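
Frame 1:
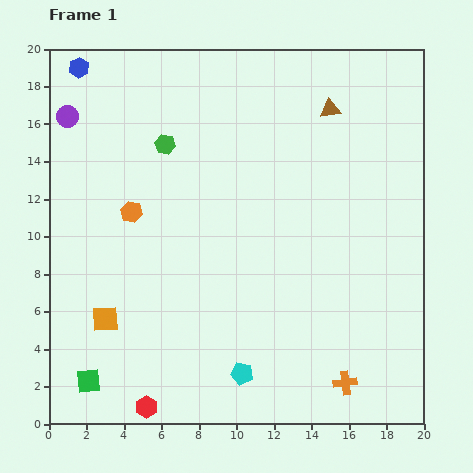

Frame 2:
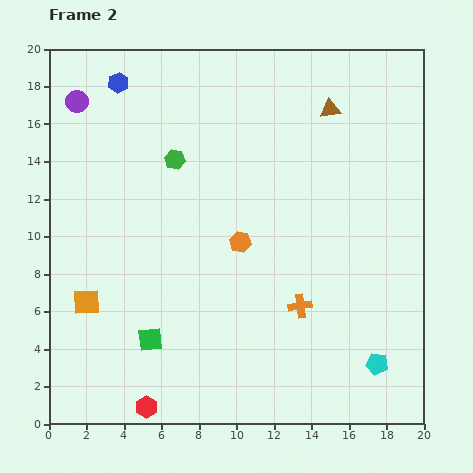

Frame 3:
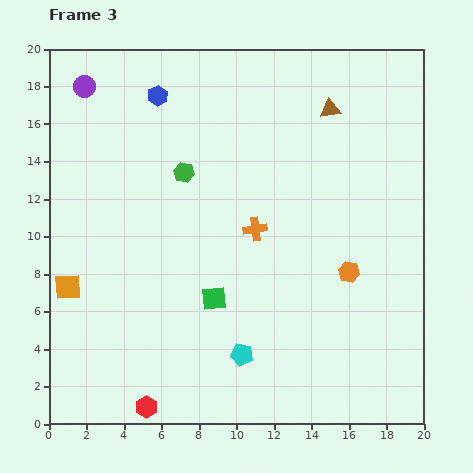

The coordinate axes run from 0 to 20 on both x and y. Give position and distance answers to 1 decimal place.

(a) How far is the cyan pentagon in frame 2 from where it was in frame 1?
7.2

The cyan pentagon moved from (10.3, 2.7) to (17.5, 3.2), a distance of √(7.2² + 0.5²) ≈ 7.2.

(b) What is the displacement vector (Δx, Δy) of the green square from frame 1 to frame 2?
(3.3, 2.2)

The green square was at (2.1, 2.3) in frame 1 and (5.4, 4.5) in frame 2.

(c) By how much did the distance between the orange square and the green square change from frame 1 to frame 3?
+4.4

Distance in frame 1: 3.4. Distance in frame 3: 7.8.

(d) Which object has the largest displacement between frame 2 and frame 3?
the cyan pentagon

(moved 7.2; next 6.0)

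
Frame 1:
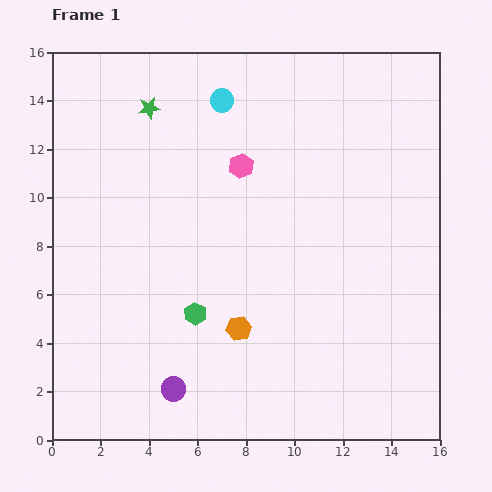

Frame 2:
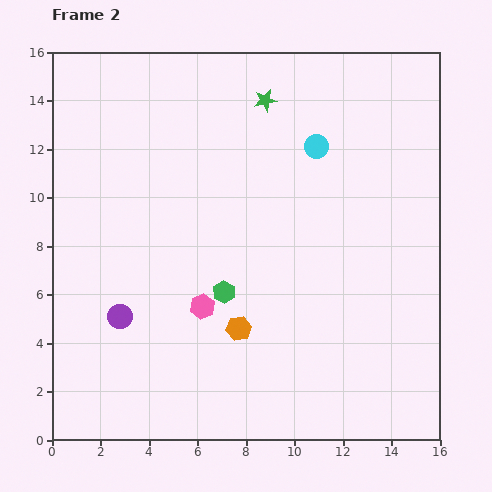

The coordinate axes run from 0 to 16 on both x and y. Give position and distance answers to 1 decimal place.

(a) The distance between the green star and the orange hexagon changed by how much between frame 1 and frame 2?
-0.3

Distance in frame 1: 9.8. Distance in frame 2: 9.5.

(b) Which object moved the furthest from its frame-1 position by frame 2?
the pink hexagon

(moved 6.0; next 4.8)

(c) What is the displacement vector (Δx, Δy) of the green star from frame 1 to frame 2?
(4.8, 0.3)

The green star was at (4.0, 13.7) in frame 1 and (8.8, 14.0) in frame 2.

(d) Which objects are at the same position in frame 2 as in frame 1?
the orange hexagon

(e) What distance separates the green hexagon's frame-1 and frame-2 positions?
1.5

The green hexagon moved from (5.9, 5.2) to (7.1, 6.1), a distance of √(1.2² + 0.9²) ≈ 1.5.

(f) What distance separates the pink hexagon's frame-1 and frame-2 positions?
6.0

The pink hexagon moved from (7.8, 11.3) to (6.2, 5.5), a distance of √(1.6² + 5.8²) ≈ 6.0.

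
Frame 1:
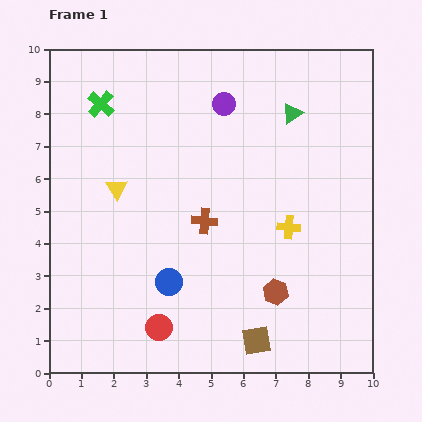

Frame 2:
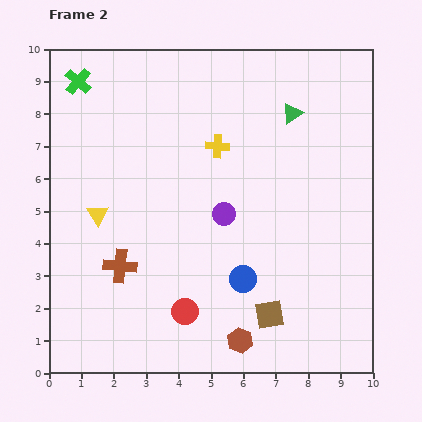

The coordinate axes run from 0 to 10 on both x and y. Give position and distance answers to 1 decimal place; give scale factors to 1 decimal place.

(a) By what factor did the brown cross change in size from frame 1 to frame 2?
1.3×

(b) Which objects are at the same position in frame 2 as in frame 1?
the green triangle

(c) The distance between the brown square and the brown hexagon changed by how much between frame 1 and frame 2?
-0.4

Distance in frame 1: 1.6. Distance in frame 2: 1.2.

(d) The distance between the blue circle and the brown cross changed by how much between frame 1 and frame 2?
+1.6

Distance in frame 1: 2.2. Distance in frame 2: 3.8.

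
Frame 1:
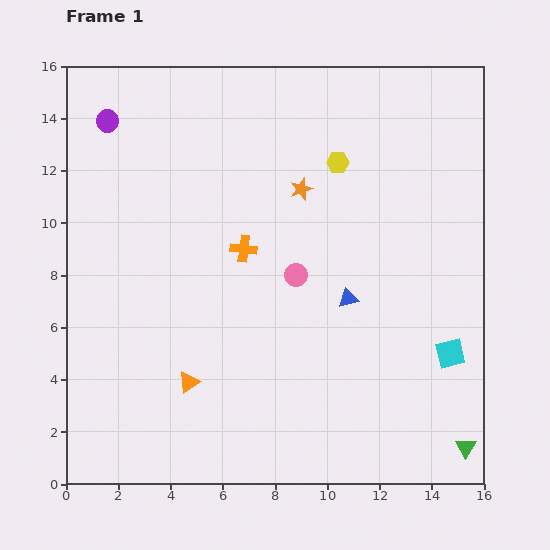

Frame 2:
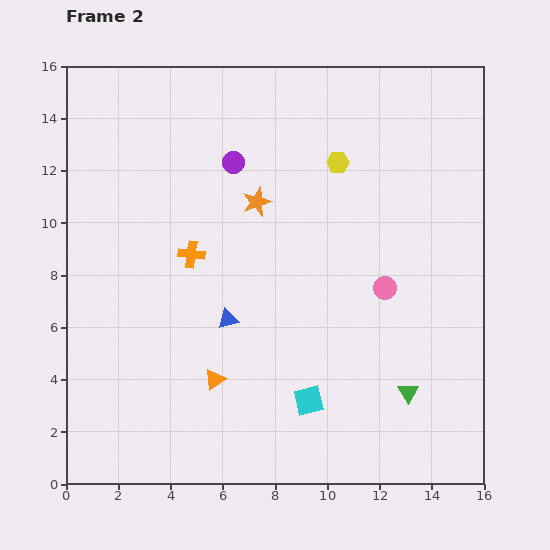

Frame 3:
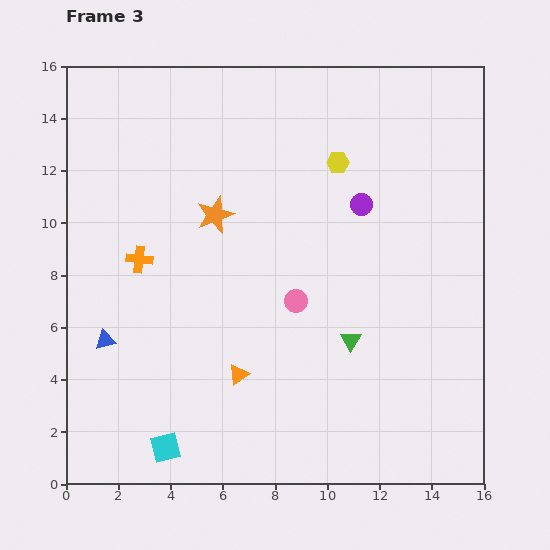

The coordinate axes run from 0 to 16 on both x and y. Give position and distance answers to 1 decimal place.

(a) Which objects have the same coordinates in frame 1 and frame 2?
the yellow hexagon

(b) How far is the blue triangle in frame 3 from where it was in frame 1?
9.4

The blue triangle moved from (10.8, 7.1) to (1.5, 5.5), a distance of √(9.3² + 1.6²) ≈ 9.4.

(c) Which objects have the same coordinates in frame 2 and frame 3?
the yellow hexagon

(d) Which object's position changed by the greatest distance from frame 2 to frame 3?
the cyan square

(moved 5.8; next 5.2)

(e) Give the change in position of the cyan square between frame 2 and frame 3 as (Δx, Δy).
(-5.5, -1.8)

The cyan square was at (9.3, 3.2) in frame 2 and (3.8, 1.4) in frame 3.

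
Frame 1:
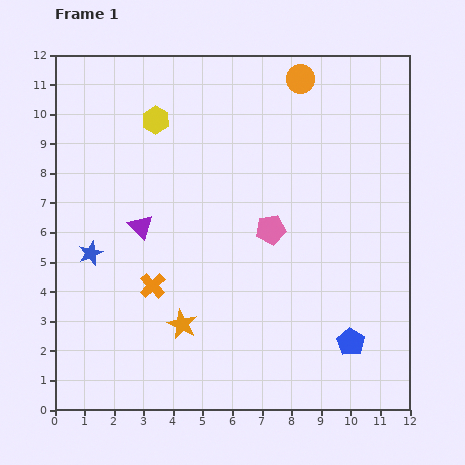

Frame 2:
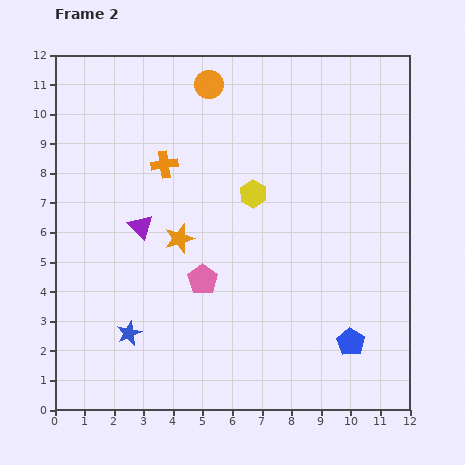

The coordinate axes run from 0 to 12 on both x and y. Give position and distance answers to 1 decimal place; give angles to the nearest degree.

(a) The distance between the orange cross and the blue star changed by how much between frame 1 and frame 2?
+3.4

Distance in frame 1: 2.4. Distance in frame 2: 5.8.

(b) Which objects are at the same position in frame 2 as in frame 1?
the blue pentagon, the purple triangle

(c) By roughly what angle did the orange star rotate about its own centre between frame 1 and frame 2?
29° clockwise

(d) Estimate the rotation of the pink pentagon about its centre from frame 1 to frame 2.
26° counter-clockwise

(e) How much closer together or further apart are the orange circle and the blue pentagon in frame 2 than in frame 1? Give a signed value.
+0.8

Distance in frame 1: 9.1. Distance in frame 2: 9.9.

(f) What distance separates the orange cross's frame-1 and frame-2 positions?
4.1

The orange cross moved from (3.3, 4.2) to (3.7, 8.3), a distance of √(0.4² + 4.1²) ≈ 4.1.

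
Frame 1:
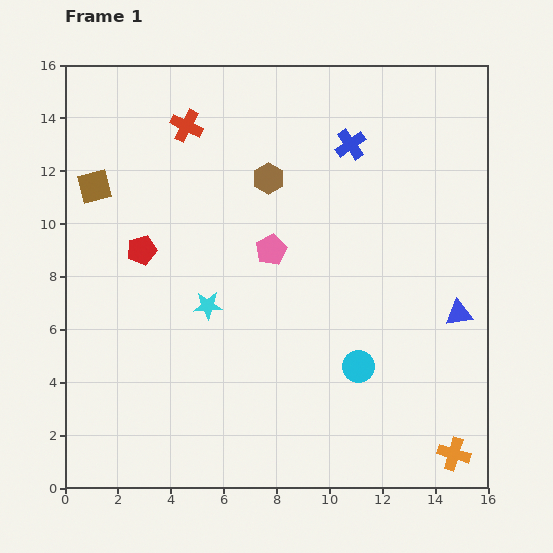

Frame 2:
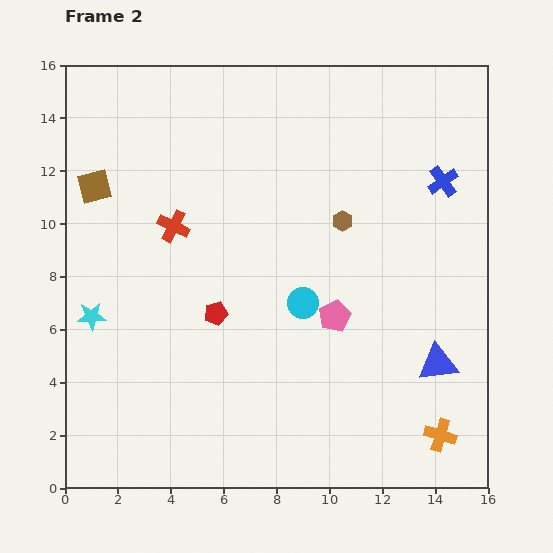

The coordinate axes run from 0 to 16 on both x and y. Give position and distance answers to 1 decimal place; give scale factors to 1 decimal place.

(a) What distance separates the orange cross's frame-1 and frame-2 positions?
0.9

The orange cross moved from (14.7, 1.3) to (14.2, 2.0), a distance of √(0.5² + 0.7²) ≈ 0.9.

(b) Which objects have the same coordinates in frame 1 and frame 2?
the brown square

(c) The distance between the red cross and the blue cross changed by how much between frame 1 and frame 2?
+4.1

Distance in frame 1: 6.2. Distance in frame 2: 10.3.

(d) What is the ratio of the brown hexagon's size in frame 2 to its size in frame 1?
0.7×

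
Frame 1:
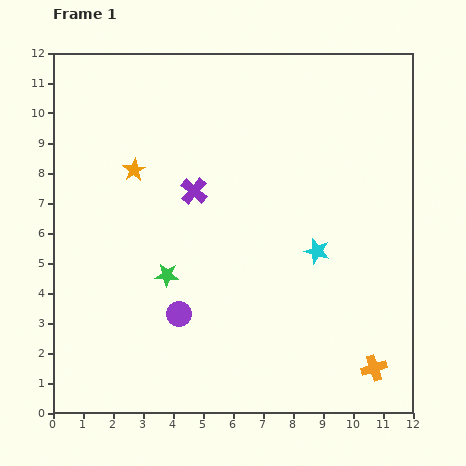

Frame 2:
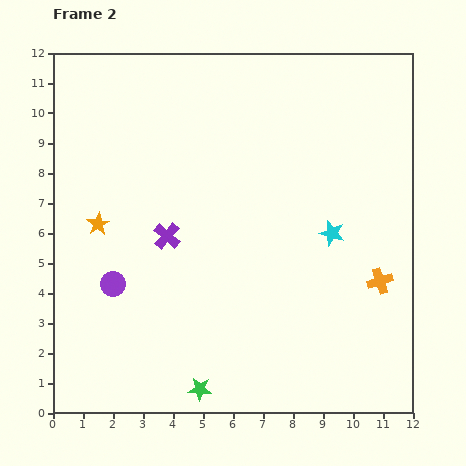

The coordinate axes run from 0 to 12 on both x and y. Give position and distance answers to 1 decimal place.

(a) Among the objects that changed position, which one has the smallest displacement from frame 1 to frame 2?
the cyan star

(moved 0.8)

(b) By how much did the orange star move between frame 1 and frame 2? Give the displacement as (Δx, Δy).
(-1.2, -1.8)

The orange star was at (2.7, 8.1) in frame 1 and (1.5, 6.3) in frame 2.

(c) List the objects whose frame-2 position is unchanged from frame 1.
none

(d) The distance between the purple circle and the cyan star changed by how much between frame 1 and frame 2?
+2.4

Distance in frame 1: 5.1. Distance in frame 2: 7.5.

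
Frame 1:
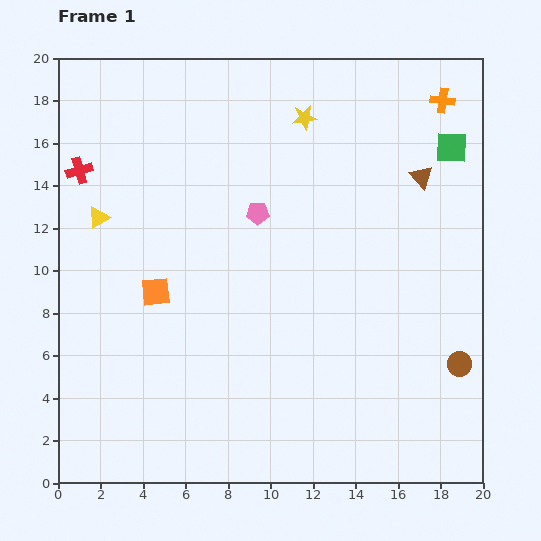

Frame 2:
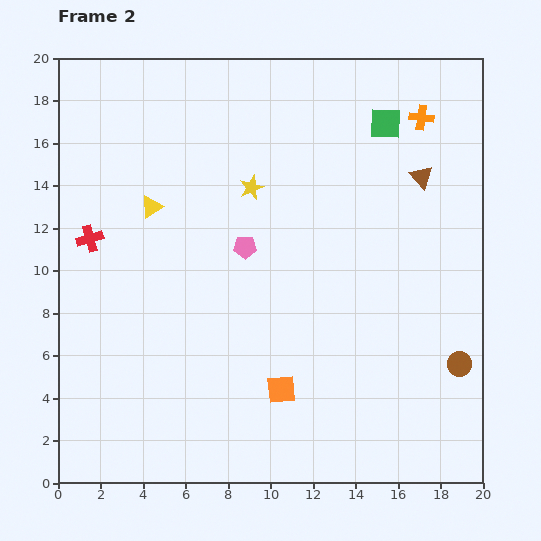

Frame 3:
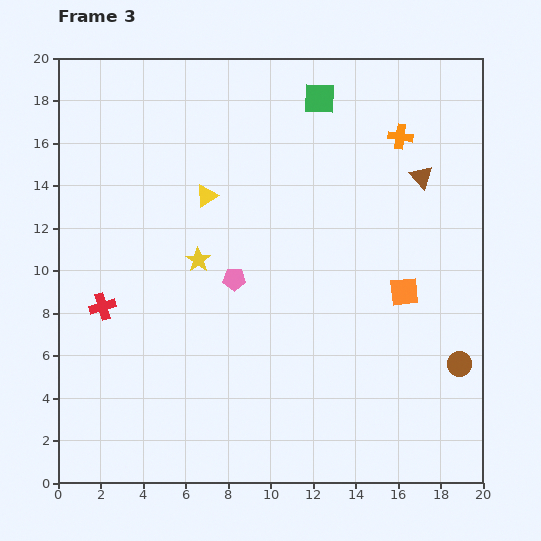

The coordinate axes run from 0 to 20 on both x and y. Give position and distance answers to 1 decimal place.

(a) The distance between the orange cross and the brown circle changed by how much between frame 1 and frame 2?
-0.7

Distance in frame 1: 12.4. Distance in frame 2: 11.7.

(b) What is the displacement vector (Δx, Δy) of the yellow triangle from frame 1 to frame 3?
(5.1, 1.0)

The yellow triangle was at (1.9, 12.5) in frame 1 and (7.0, 13.5) in frame 3.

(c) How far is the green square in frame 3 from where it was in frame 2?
3.3

The green square moved from (15.4, 16.9) to (12.3, 18.1), a distance of √(3.1² + 1.2²) ≈ 3.3.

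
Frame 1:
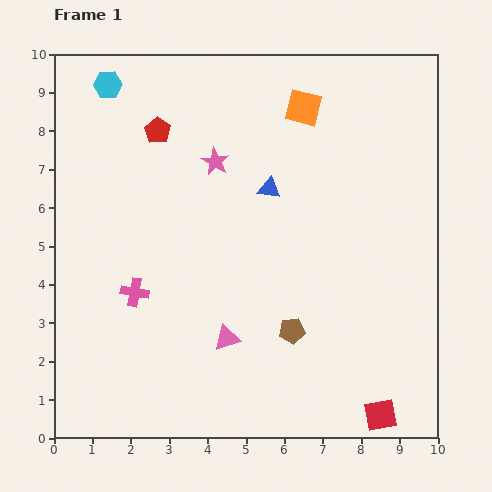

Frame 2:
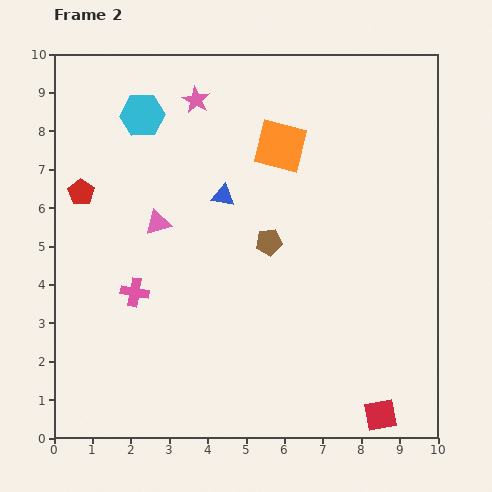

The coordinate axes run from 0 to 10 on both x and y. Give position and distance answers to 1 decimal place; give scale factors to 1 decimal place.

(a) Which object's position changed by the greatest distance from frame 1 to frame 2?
the pink triangle

(moved 3.5; next 2.6)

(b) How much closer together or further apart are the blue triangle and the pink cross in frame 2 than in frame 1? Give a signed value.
-1.0

Distance in frame 1: 4.4. Distance in frame 2: 3.4.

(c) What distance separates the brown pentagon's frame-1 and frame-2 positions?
2.4

The brown pentagon moved from (6.2, 2.8) to (5.6, 5.1), a distance of √(0.6² + 2.3²) ≈ 2.4.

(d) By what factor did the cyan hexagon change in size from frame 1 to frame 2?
1.6×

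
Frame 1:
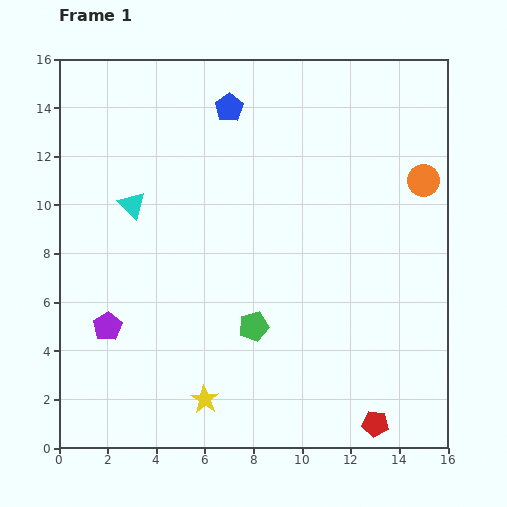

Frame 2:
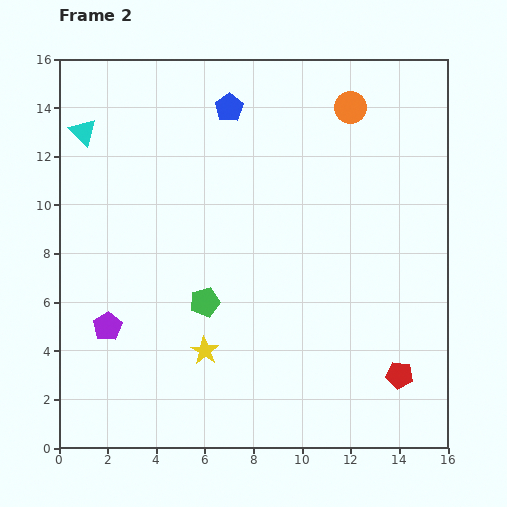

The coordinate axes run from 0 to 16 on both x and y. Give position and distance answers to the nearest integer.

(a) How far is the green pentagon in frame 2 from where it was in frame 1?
2

The green pentagon moved from (8, 5) to (6, 6), a distance of √(2² + 1²) ≈ 2.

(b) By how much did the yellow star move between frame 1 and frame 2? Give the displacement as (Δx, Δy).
(0, 2)

The yellow star was at (6, 2) in frame 1 and (6, 4) in frame 2.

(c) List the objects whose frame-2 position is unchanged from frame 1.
the purple pentagon, the blue pentagon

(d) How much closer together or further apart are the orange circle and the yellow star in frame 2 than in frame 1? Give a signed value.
-1

Distance in frame 1: 13. Distance in frame 2: 12.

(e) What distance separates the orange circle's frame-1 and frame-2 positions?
4

The orange circle moved from (15, 11) to (12, 14), a distance of √(3² + 3²) ≈ 4.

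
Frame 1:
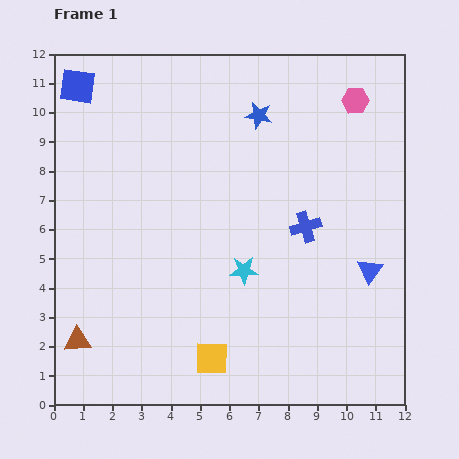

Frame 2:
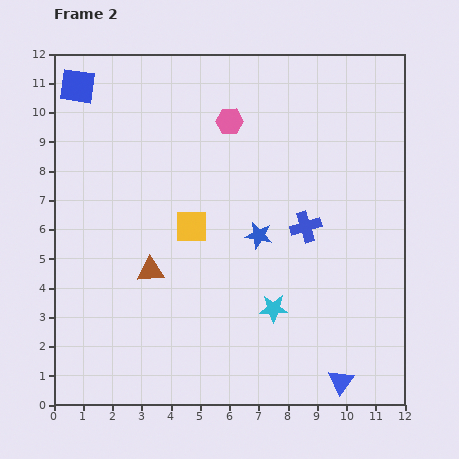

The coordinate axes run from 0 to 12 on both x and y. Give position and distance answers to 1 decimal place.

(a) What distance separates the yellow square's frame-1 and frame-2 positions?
4.6

The yellow square moved from (5.4, 1.6) to (4.7, 6.1), a distance of √(0.7² + 4.5²) ≈ 4.6.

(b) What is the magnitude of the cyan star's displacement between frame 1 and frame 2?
1.6

The cyan star moved from (6.5, 4.6) to (7.5, 3.3), a distance of √(1.0² + 1.3²) ≈ 1.6.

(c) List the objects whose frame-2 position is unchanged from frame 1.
the blue cross, the blue square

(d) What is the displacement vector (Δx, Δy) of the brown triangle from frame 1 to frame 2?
(2.5, 2.4)

The brown triangle was at (0.8, 2.2) in frame 1 and (3.3, 4.6) in frame 2.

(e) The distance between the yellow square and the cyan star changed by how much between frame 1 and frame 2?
+0.8

Distance in frame 1: 3.2. Distance in frame 2: 4.0.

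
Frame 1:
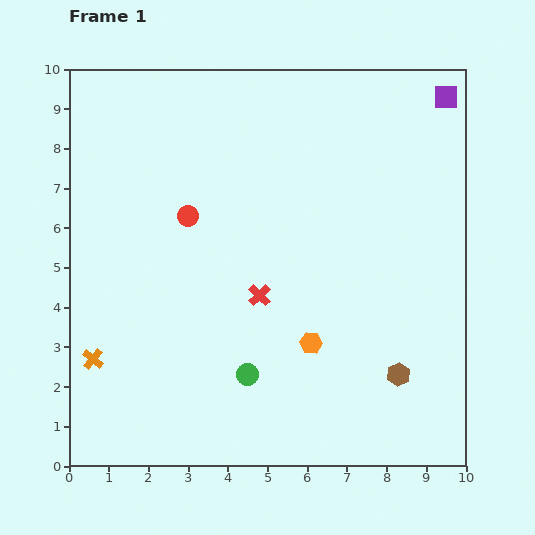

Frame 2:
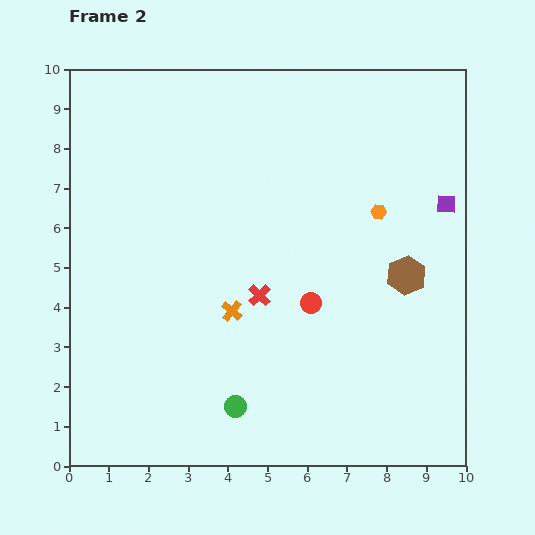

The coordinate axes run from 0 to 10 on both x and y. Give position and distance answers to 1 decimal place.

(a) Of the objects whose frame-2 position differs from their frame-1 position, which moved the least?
the green circle

(moved 0.9)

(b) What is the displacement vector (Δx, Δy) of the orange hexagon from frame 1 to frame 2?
(1.7, 3.3)

The orange hexagon was at (6.1, 3.1) in frame 1 and (7.8, 6.4) in frame 2.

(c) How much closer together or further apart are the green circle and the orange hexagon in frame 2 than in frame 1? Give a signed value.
+4.3

Distance in frame 1: 1.8. Distance in frame 2: 6.1.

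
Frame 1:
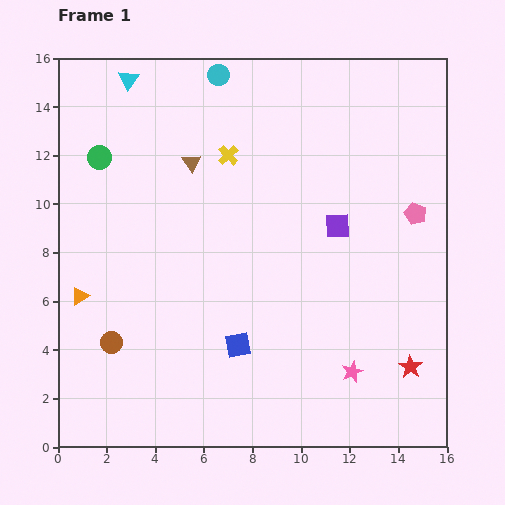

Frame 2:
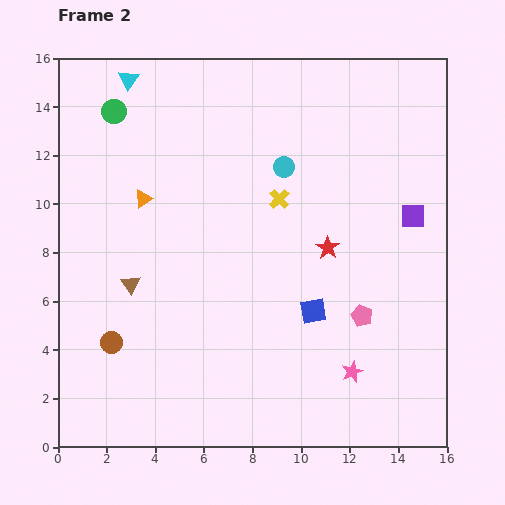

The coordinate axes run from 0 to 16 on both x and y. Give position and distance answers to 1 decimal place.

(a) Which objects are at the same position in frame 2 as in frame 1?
the pink star, the brown circle, the cyan triangle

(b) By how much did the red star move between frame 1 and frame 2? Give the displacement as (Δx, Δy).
(-3.4, 4.9)

The red star was at (14.5, 3.3) in frame 1 and (11.1, 8.2) in frame 2.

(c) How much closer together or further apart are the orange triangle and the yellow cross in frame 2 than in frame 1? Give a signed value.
-2.8

Distance in frame 1: 8.4. Distance in frame 2: 5.6.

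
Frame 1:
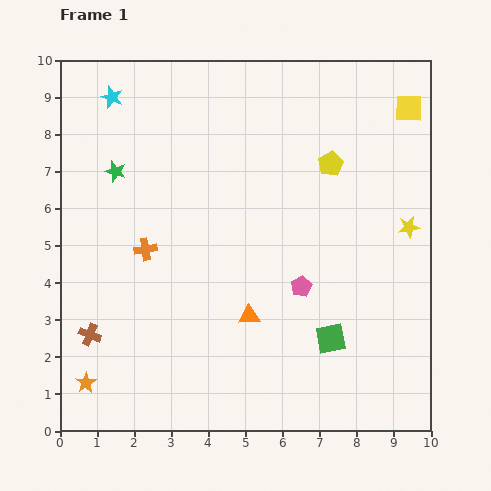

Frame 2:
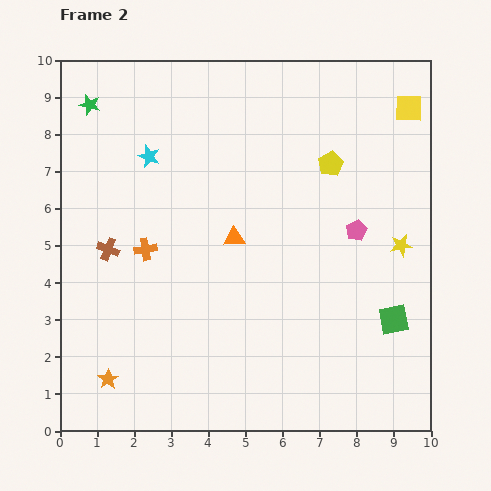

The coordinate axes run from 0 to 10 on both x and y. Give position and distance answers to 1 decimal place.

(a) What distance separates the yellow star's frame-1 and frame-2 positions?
0.5

The yellow star moved from (9.4, 5.5) to (9.2, 5.0), a distance of √(0.2² + 0.5²) ≈ 0.5.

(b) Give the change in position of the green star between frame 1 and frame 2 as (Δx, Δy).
(-0.7, 1.8)

The green star was at (1.5, 7.0) in frame 1 and (0.8, 8.8) in frame 2.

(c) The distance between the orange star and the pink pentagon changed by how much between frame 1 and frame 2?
+1.4

Distance in frame 1: 6.4. Distance in frame 2: 7.8.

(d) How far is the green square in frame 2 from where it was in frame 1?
1.8

The green square moved from (7.3, 2.5) to (9.0, 3.0), a distance of √(1.7² + 0.5²) ≈ 1.8.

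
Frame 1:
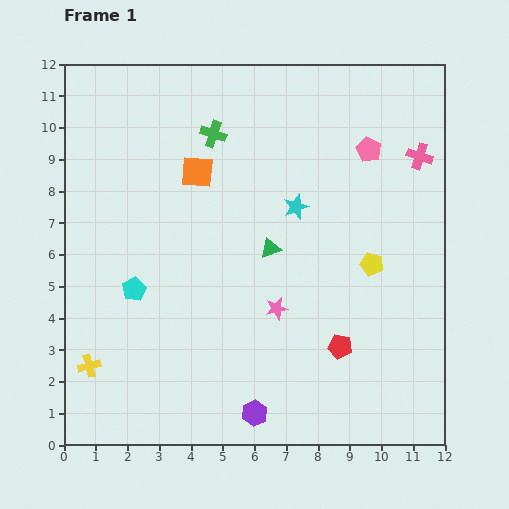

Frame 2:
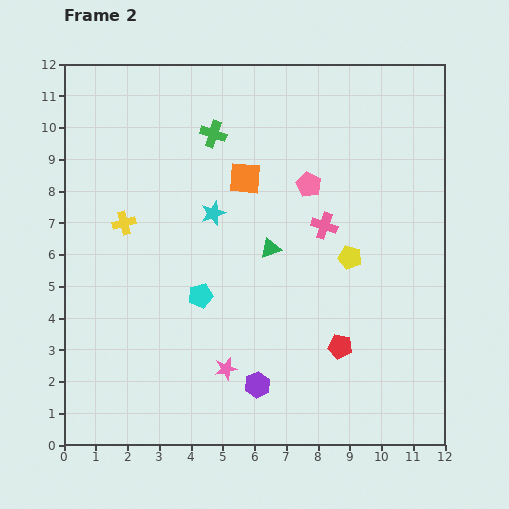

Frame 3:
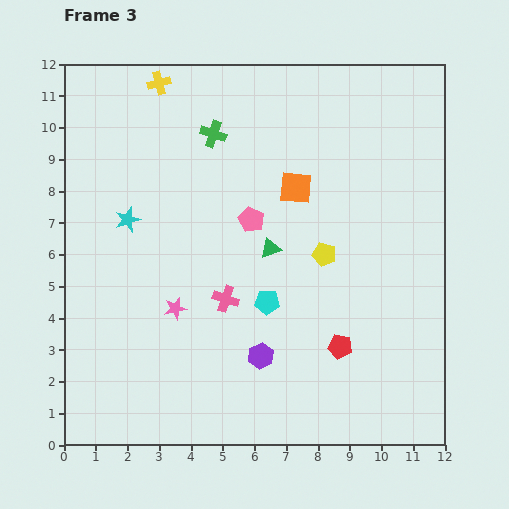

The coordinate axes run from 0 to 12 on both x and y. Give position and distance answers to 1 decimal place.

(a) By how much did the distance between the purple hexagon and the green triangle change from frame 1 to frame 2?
-0.9

Distance in frame 1: 5.2. Distance in frame 2: 4.3.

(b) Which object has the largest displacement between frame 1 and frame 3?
the yellow cross

(moved 9.2; next 7.6)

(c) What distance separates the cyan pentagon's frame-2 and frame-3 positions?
2.1

The cyan pentagon moved from (4.3, 4.7) to (6.4, 4.5), a distance of √(2.1² + 0.2²) ≈ 2.1.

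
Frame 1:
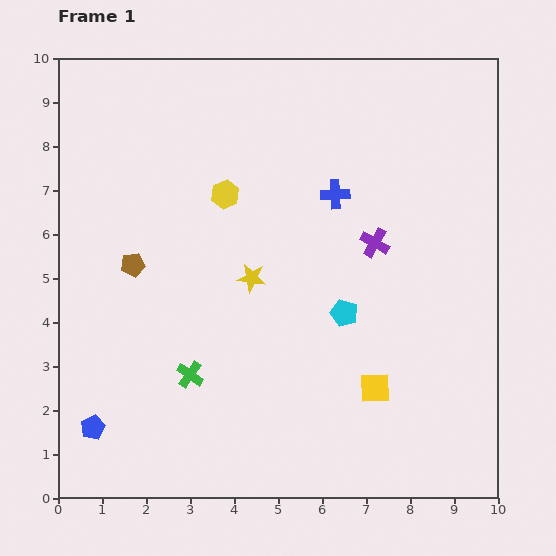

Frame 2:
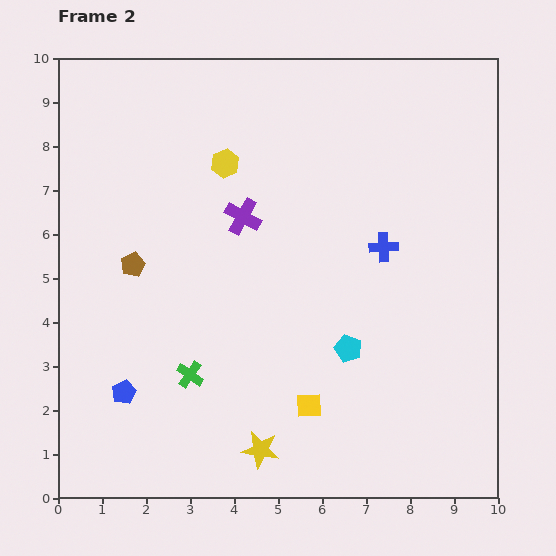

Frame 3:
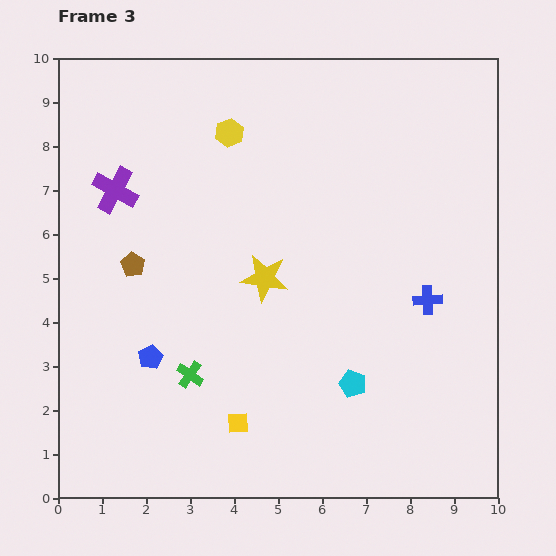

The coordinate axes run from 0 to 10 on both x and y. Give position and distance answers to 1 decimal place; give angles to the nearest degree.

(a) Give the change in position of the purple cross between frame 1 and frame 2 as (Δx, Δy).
(-3.0, 0.6)

The purple cross was at (7.2, 5.8) in frame 1 and (4.2, 6.4) in frame 2.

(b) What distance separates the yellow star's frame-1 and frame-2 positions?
3.9

The yellow star moved from (4.4, 5.0) to (4.6, 1.1), a distance of √(0.2² + 3.9²) ≈ 3.9.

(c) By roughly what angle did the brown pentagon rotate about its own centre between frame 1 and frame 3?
31° counter-clockwise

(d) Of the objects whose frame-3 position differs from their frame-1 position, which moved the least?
the yellow star

(moved 0.3)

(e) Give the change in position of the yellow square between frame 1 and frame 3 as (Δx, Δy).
(-3.1, -0.8)

The yellow square was at (7.2, 2.5) in frame 1 and (4.1, 1.7) in frame 3.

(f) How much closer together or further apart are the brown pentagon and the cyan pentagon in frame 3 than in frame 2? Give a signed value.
+0.4

Distance in frame 2: 5.3. Distance in frame 3: 5.7.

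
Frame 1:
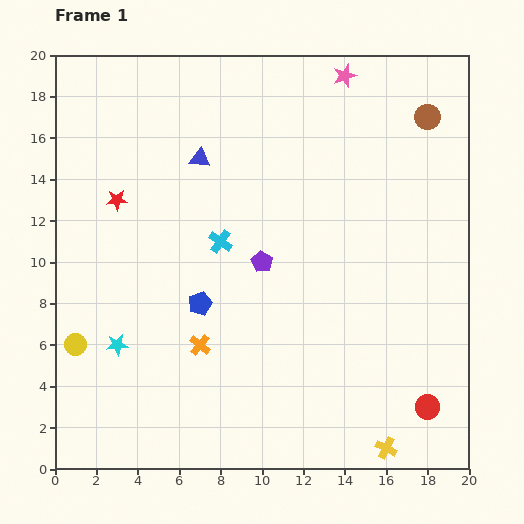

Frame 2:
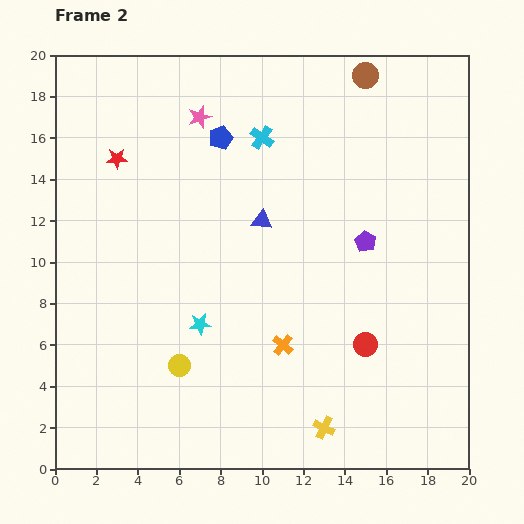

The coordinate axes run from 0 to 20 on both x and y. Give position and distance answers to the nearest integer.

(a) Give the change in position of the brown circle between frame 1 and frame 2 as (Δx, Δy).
(-3, 2)

The brown circle was at (18, 17) in frame 1 and (15, 19) in frame 2.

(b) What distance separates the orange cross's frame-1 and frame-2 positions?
4

The orange cross moved from (7, 6) to (11, 6), a distance of √(4² + 0²) ≈ 4.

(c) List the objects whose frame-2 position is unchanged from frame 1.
none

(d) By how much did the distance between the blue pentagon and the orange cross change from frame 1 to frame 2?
+8

Distance in frame 1: 2. Distance in frame 2: 10.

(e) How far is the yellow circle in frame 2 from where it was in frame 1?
5

The yellow circle moved from (1, 6) to (6, 5), a distance of √(5² + 1²) ≈ 5.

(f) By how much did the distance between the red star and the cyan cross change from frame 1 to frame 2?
+2

Distance in frame 1: 5. Distance in frame 2: 7.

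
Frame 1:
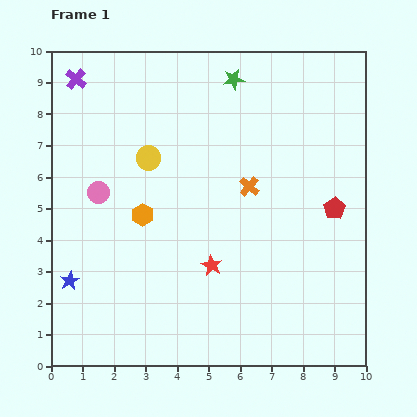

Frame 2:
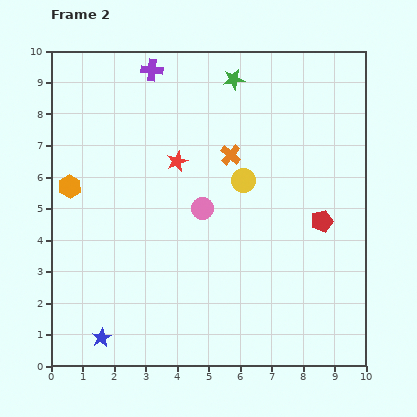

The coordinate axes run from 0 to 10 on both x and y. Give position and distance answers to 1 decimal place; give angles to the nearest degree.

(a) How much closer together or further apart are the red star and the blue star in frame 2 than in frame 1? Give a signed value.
+1.6

Distance in frame 1: 4.5. Distance in frame 2: 6.1.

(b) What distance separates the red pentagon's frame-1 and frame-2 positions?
0.6

The red pentagon moved from (9.0, 5.0) to (8.6, 4.6), a distance of √(0.4² + 0.4²) ≈ 0.6.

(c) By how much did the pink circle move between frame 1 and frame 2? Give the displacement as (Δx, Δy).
(3.3, -0.5)

The pink circle was at (1.5, 5.5) in frame 1 and (4.8, 5.0) in frame 2.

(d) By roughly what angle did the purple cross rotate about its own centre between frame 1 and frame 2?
35° counter-clockwise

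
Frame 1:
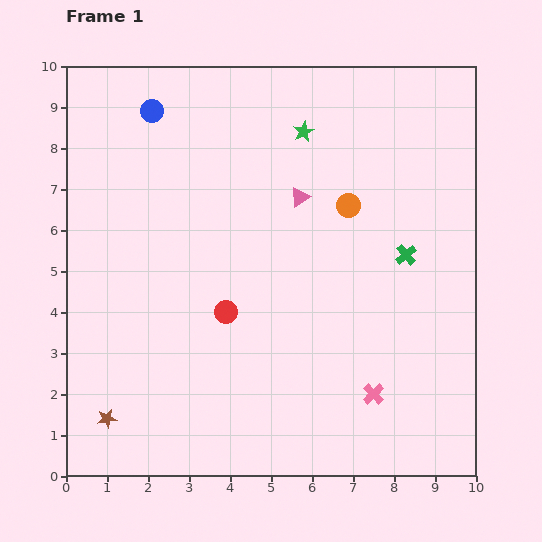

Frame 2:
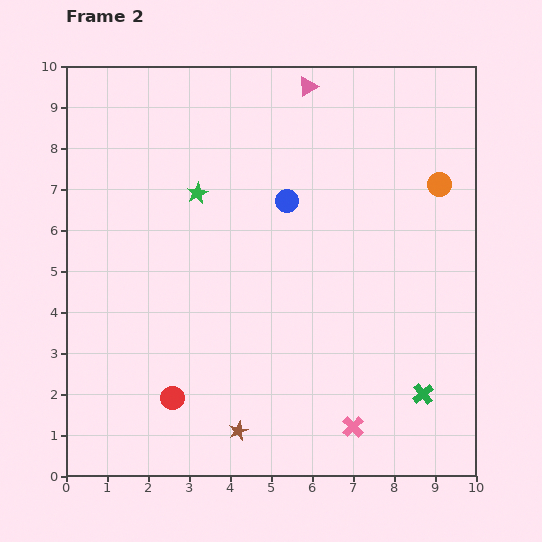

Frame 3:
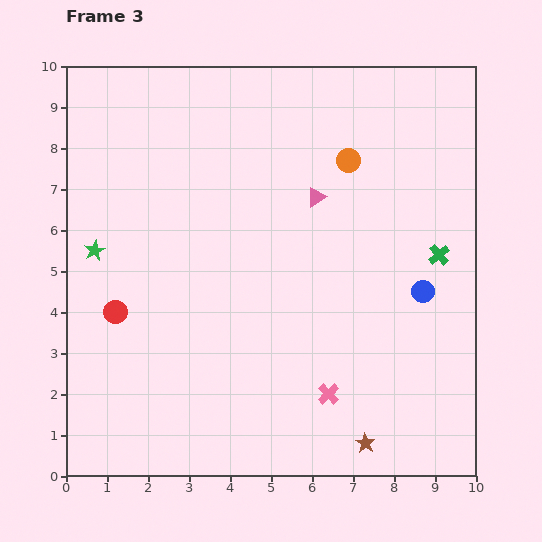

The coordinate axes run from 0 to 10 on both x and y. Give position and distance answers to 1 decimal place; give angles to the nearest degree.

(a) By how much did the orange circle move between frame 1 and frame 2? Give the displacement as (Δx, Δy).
(2.2, 0.5)

The orange circle was at (6.9, 6.6) in frame 1 and (9.1, 7.1) in frame 2.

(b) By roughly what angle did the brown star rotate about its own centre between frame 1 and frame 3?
31° counter-clockwise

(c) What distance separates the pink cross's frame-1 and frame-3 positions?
1.1

The pink cross moved from (7.5, 2.0) to (6.4, 2.0), a distance of √(1.1² + 0.0²) ≈ 1.1.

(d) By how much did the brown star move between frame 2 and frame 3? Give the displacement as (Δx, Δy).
(3.1, -0.3)

The brown star was at (4.2, 1.1) in frame 2 and (7.3, 0.8) in frame 3.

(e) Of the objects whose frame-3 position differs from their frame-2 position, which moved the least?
the pink cross

(moved 1.0)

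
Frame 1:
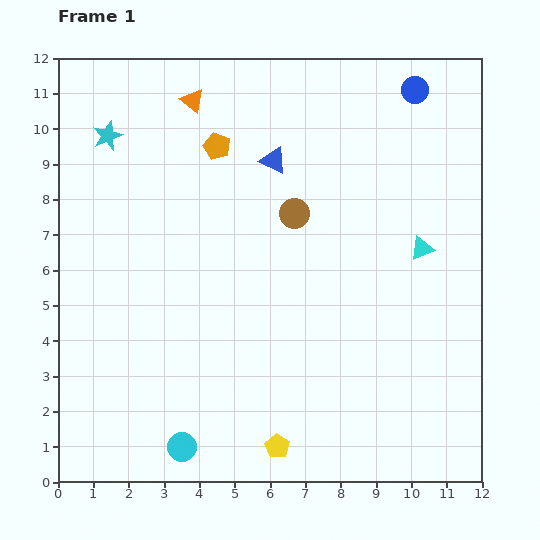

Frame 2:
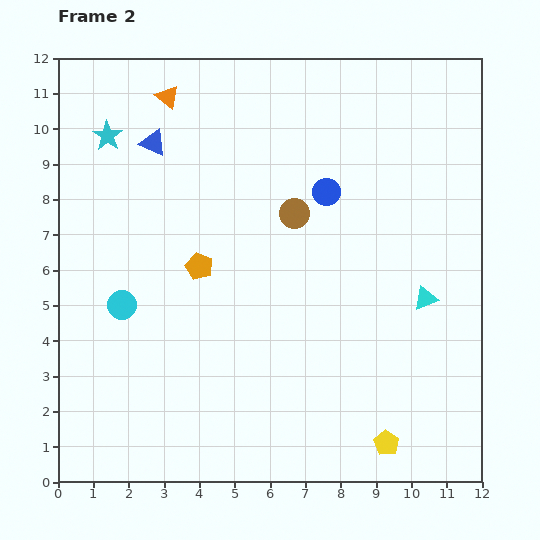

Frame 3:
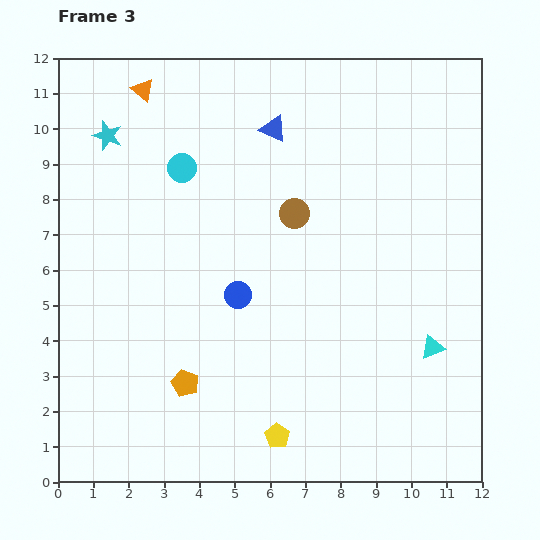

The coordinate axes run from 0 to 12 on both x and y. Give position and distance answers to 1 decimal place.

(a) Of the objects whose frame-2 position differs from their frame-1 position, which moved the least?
the orange triangle

(moved 0.7)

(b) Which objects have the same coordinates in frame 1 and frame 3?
the brown circle, the cyan star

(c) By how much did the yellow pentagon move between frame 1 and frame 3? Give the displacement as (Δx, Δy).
(0.0, 0.3)

The yellow pentagon was at (6.2, 1.0) in frame 1 and (6.2, 1.3) in frame 3.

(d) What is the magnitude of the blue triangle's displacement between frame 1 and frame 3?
0.9

The blue triangle moved from (6.1, 9.1) to (6.1, 10.0), a distance of √(0.0² + 0.9²) ≈ 0.9.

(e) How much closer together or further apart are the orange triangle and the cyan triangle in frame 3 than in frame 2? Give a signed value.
+1.7

Distance in frame 2: 9.3. Distance in frame 3: 11.0.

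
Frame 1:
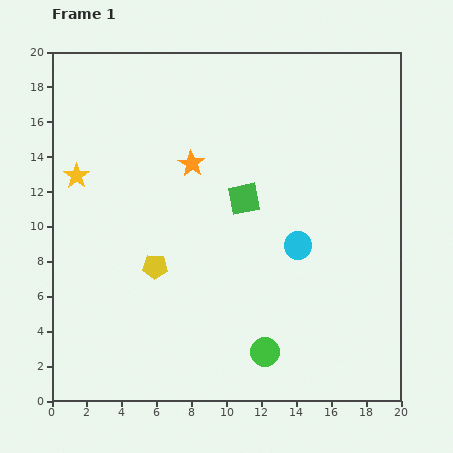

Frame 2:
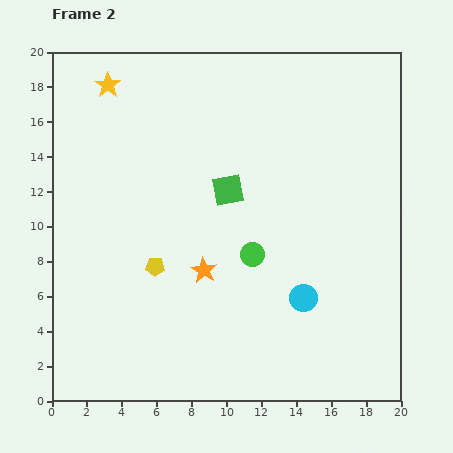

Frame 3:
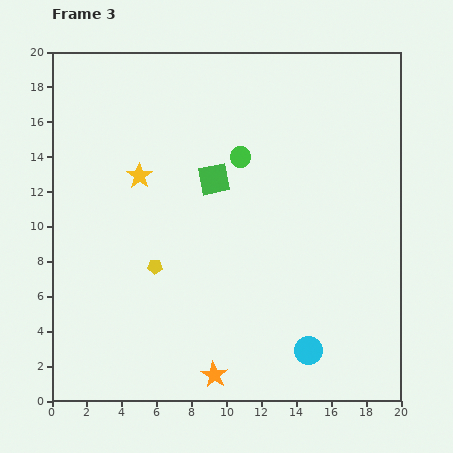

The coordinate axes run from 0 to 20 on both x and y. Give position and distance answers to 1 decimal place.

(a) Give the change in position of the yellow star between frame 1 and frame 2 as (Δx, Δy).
(1.8, 5.2)

The yellow star was at (1.4, 12.9) in frame 1 and (3.2, 18.1) in frame 2.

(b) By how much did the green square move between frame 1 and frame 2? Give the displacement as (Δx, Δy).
(-0.9, 0.5)

The green square was at (11.0, 11.6) in frame 1 and (10.1, 12.1) in frame 2.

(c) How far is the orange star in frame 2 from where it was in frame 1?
6.1

The orange star moved from (8.0, 13.6) to (8.7, 7.5), a distance of √(0.7² + 6.1²) ≈ 6.1.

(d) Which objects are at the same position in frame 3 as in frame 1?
the yellow pentagon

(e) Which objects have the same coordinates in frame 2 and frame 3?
the yellow pentagon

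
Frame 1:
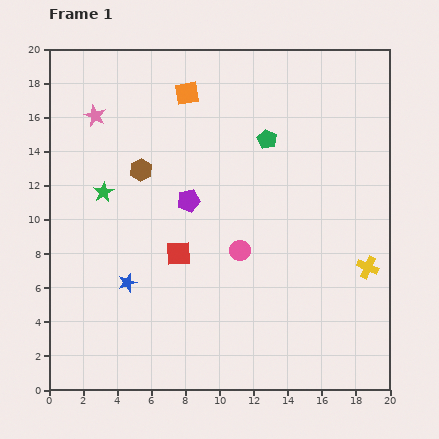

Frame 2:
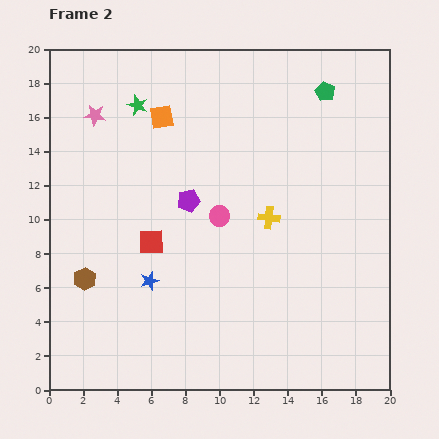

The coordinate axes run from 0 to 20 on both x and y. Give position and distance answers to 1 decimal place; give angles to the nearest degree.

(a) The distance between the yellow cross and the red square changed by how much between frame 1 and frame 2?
-4.1

Distance in frame 1: 11.1. Distance in frame 2: 7.0.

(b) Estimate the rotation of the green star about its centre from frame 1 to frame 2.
22° counter-clockwise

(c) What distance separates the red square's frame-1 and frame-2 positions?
1.7

The red square moved from (7.6, 8.0) to (6.0, 8.7), a distance of √(1.6² + 0.7²) ≈ 1.7.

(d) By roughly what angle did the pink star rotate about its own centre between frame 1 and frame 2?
18° counter-clockwise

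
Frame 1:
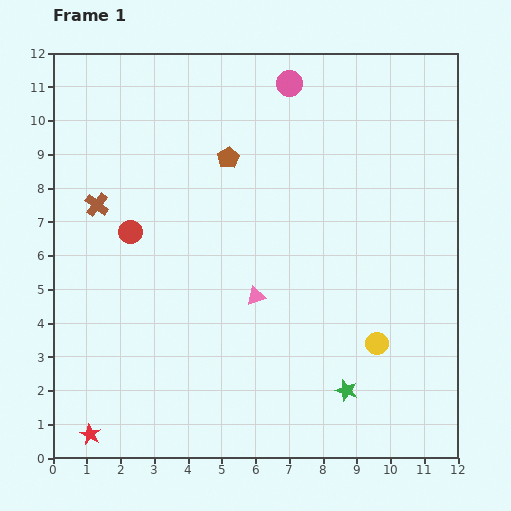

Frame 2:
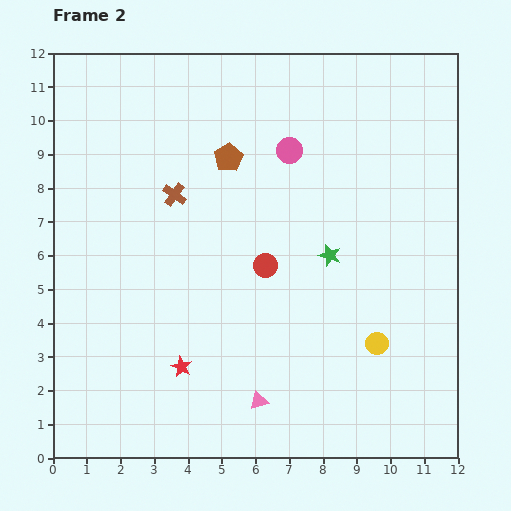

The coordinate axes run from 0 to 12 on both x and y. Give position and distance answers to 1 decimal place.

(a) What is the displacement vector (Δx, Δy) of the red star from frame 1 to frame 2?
(2.7, 2.0)

The red star was at (1.1, 0.7) in frame 1 and (3.8, 2.7) in frame 2.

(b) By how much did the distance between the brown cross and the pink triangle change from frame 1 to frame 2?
+1.2

Distance in frame 1: 5.4. Distance in frame 2: 6.6.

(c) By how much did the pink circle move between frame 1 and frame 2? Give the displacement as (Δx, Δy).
(0.0, -2.0)

The pink circle was at (7.0, 11.1) in frame 1 and (7.0, 9.1) in frame 2.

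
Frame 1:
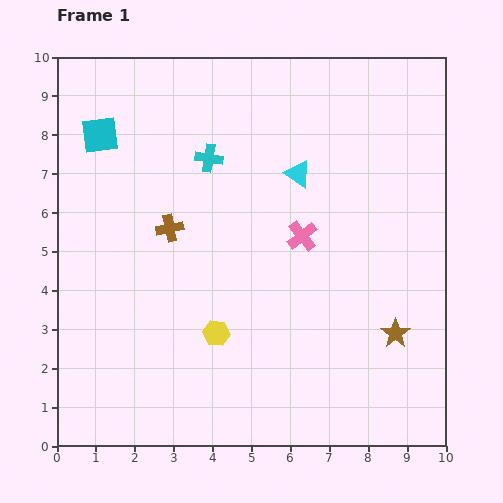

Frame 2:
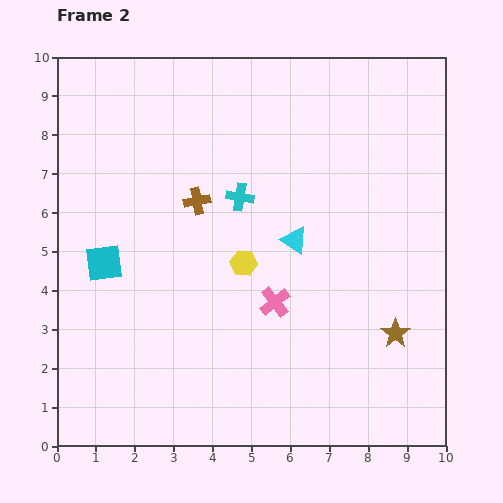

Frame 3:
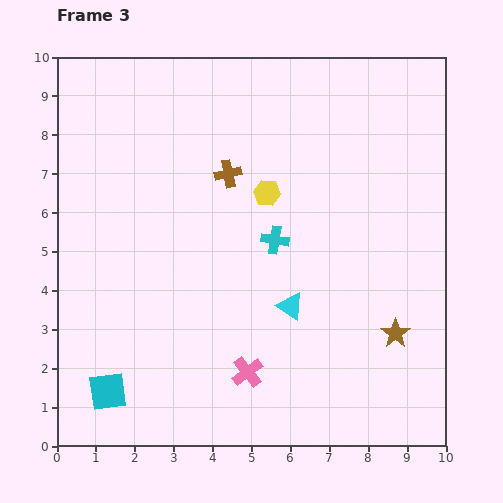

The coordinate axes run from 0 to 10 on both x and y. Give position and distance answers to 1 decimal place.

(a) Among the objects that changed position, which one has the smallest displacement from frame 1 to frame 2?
the brown cross

(moved 1.0)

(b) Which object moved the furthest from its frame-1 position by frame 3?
the cyan square

(moved 6.6; next 3.8)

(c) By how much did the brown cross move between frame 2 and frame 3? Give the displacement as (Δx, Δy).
(0.8, 0.7)

The brown cross was at (3.6, 6.3) in frame 2 and (4.4, 7.0) in frame 3.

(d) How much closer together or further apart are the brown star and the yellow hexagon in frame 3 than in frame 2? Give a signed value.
+0.6

Distance in frame 2: 4.3. Distance in frame 3: 4.9.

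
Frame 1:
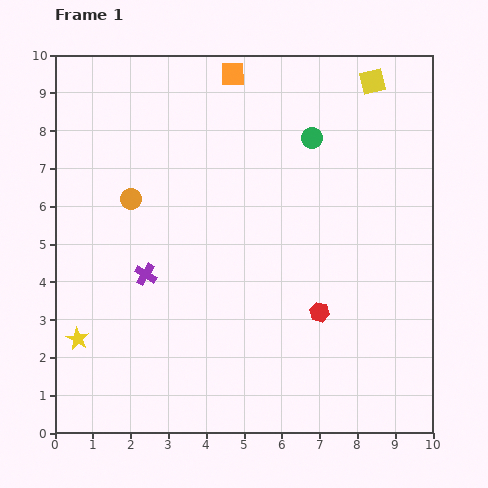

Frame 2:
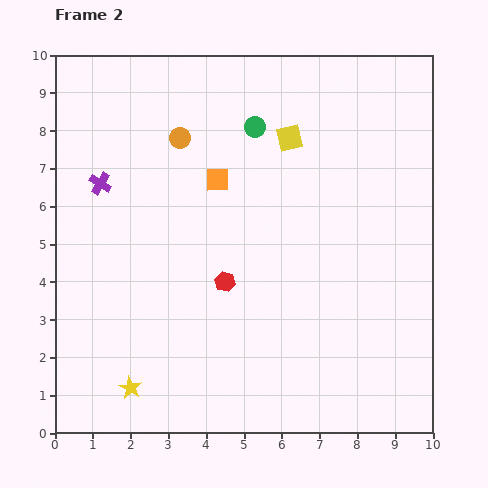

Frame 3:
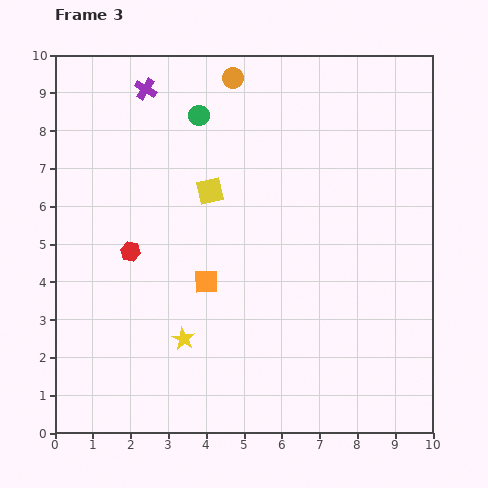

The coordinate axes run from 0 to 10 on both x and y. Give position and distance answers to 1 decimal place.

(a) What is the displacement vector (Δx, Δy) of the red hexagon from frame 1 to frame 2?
(-2.5, 0.8)

The red hexagon was at (7.0, 3.2) in frame 1 and (4.5, 4.0) in frame 2.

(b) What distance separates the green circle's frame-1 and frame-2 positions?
1.5

The green circle moved from (6.8, 7.8) to (5.3, 8.1), a distance of √(1.5² + 0.3²) ≈ 1.5.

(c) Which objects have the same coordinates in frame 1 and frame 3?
none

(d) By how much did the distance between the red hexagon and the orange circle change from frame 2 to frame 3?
+1.3

Distance in frame 2: 4.0. Distance in frame 3: 5.3.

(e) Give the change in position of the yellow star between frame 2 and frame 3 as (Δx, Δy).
(1.4, 1.3)

The yellow star was at (2.0, 1.2) in frame 2 and (3.4, 2.5) in frame 3.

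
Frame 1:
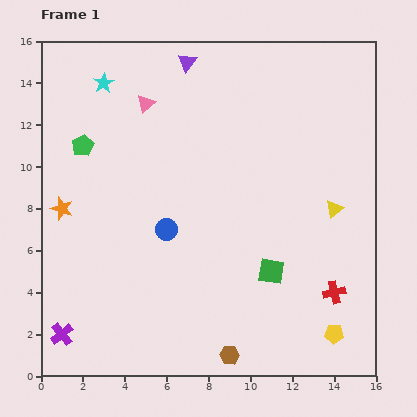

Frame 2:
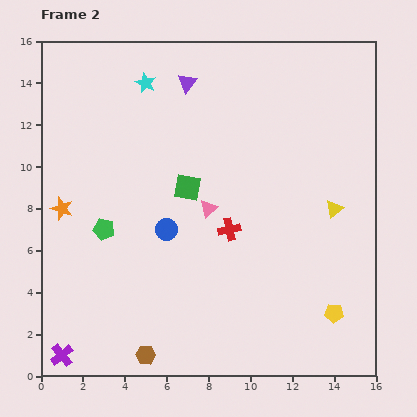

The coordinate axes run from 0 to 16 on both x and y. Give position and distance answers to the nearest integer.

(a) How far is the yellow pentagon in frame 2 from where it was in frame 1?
1

The yellow pentagon moved from (14, 2) to (14, 3), a distance of √(0² + 1²) ≈ 1.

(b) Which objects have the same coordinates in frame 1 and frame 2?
the blue circle, the orange star, the yellow triangle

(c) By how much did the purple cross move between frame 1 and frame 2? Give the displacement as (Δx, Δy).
(0, -1)

The purple cross was at (1, 2) in frame 1 and (1, 1) in frame 2.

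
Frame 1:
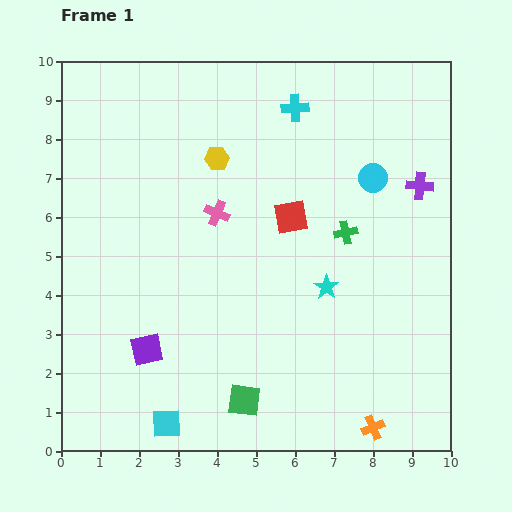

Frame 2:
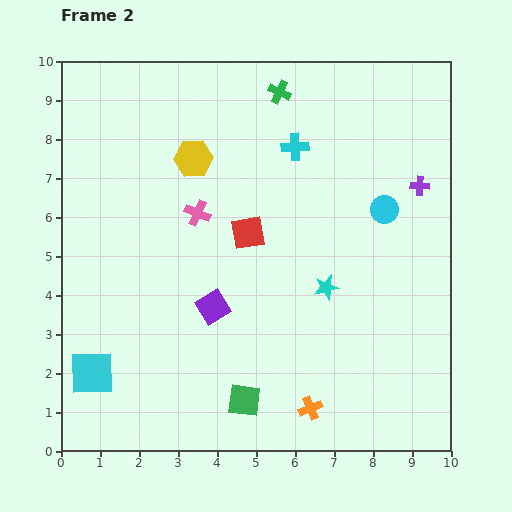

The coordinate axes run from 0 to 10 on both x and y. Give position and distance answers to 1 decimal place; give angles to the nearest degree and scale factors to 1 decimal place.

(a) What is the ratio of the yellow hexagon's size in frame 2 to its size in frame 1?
1.6×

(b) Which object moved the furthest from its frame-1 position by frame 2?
the green cross

(moved 4.0; next 2.3)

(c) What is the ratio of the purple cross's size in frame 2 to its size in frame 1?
0.7×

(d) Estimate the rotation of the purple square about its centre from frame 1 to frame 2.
19° counter-clockwise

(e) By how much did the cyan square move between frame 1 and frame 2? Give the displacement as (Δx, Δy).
(-1.9, 1.3)

The cyan square was at (2.7, 0.7) in frame 1 and (0.8, 2.0) in frame 2.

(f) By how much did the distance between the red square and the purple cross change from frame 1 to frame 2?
+1.2

Distance in frame 1: 3.4. Distance in frame 2: 4.6.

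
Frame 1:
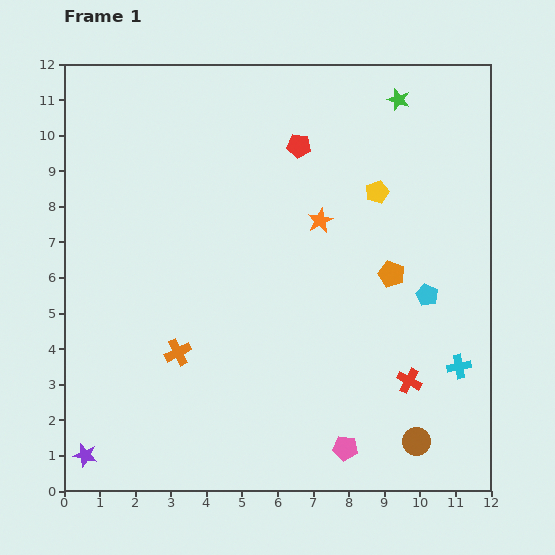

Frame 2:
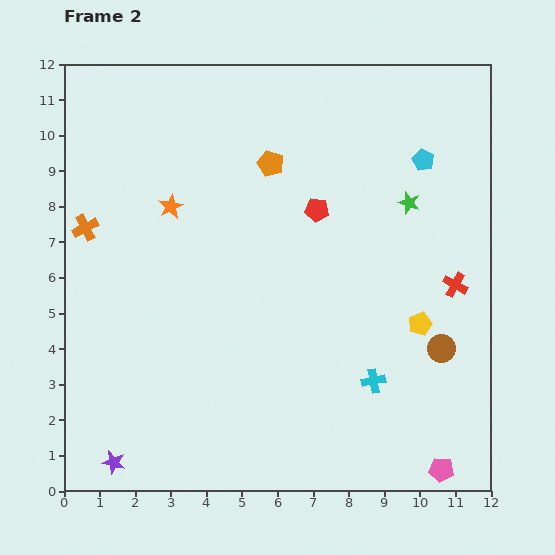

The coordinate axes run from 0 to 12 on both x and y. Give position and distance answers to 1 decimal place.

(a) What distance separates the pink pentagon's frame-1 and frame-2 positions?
2.8

The pink pentagon moved from (7.9, 1.2) to (10.6, 0.6), a distance of √(2.7² + 0.6²) ≈ 2.8.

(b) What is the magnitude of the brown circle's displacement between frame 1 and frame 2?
2.7

The brown circle moved from (9.9, 1.4) to (10.6, 4.0), a distance of √(0.7² + 2.6²) ≈ 2.7.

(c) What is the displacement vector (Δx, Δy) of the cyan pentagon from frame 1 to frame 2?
(-0.1, 3.8)

The cyan pentagon was at (10.2, 5.5) in frame 1 and (10.1, 9.3) in frame 2.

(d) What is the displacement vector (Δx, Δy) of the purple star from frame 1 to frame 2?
(0.8, -0.2)

The purple star was at (0.6, 1.0) in frame 1 and (1.4, 0.8) in frame 2.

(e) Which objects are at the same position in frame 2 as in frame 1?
none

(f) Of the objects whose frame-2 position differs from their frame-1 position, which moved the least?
the purple star

(moved 0.8)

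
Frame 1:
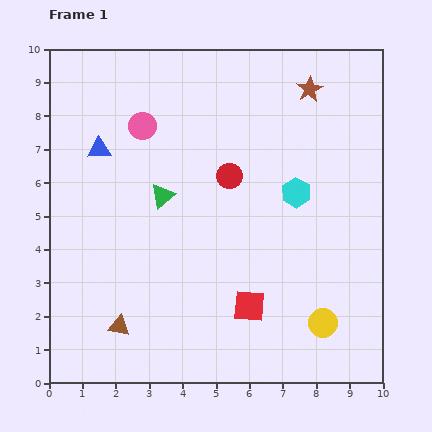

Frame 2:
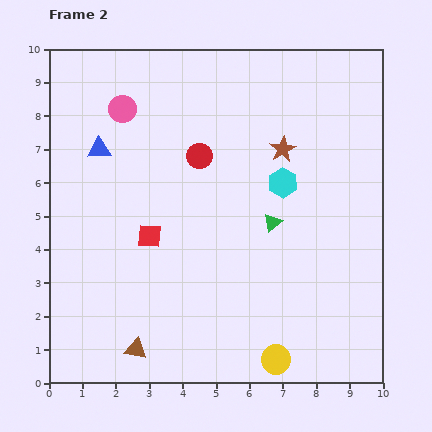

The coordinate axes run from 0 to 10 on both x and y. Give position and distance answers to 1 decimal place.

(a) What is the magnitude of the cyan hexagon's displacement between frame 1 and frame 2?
0.5

The cyan hexagon moved from (7.4, 5.7) to (7.0, 6.0), a distance of √(0.4² + 0.3²) ≈ 0.5.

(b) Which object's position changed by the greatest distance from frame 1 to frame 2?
the red square

(moved 3.7; next 3.4)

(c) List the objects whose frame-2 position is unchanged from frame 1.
the blue triangle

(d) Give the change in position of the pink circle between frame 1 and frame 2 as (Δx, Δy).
(-0.6, 0.5)

The pink circle was at (2.8, 7.7) in frame 1 and (2.2, 8.2) in frame 2.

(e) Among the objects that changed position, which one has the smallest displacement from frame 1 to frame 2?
the cyan hexagon

(moved 0.5)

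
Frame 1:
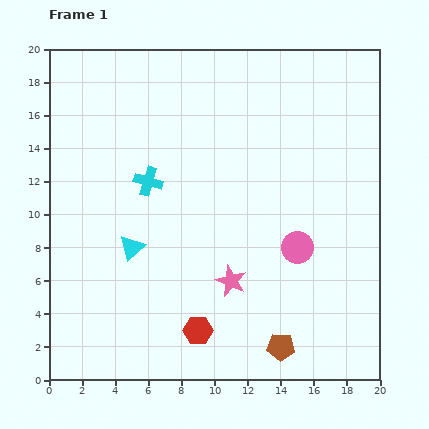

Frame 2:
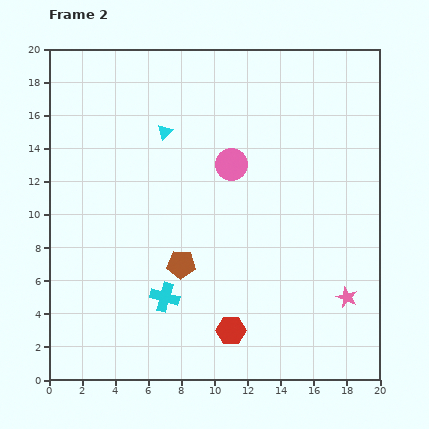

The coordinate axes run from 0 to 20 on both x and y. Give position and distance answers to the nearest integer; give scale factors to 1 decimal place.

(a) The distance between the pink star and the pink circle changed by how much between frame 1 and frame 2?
+7

Distance in frame 1: 4. Distance in frame 2: 11.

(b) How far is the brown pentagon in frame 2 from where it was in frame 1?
8

The brown pentagon moved from (14, 2) to (8, 7), a distance of √(6² + 5²) ≈ 8.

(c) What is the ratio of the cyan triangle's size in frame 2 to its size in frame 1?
0.6×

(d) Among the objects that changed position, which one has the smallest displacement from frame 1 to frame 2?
the red hexagon

(moved 2)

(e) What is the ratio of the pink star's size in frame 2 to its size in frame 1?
0.7×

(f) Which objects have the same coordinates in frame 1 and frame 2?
none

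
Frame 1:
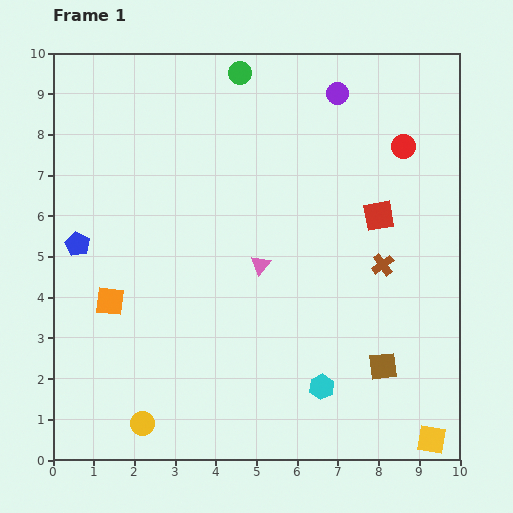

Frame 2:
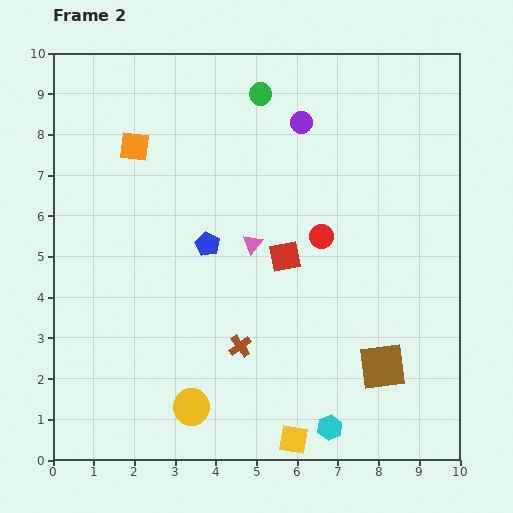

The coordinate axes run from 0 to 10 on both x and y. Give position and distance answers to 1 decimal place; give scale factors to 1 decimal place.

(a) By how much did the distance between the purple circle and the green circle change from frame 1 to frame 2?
-1.3

Distance in frame 1: 2.5. Distance in frame 2: 1.2.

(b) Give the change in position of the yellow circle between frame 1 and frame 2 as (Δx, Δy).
(1.2, 0.4)

The yellow circle was at (2.2, 0.9) in frame 1 and (3.4, 1.3) in frame 2.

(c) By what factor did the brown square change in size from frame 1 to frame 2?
1.6×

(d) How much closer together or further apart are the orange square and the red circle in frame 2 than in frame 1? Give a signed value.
-3.0

Distance in frame 1: 8.1. Distance in frame 2: 5.1.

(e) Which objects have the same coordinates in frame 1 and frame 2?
the brown square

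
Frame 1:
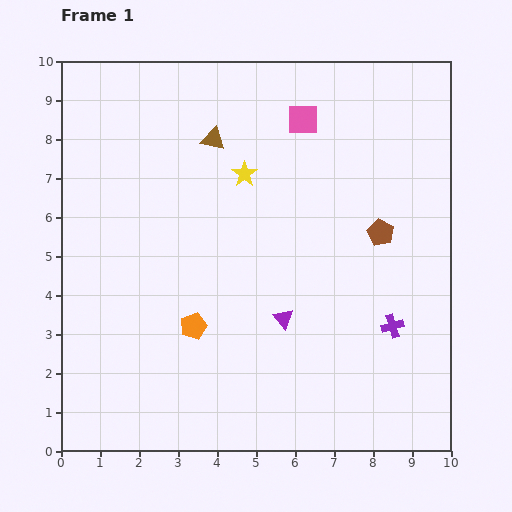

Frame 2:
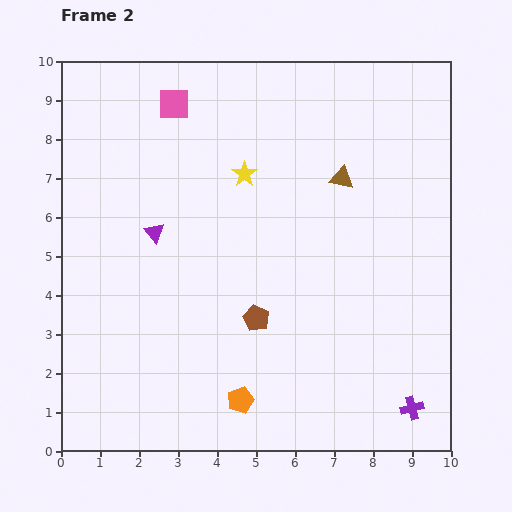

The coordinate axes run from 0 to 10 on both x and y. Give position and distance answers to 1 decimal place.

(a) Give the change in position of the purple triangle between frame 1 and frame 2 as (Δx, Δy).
(-3.3, 2.2)

The purple triangle was at (5.7, 3.4) in frame 1 and (2.4, 5.6) in frame 2.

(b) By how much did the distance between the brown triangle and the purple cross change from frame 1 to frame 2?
-0.4

Distance in frame 1: 6.6. Distance in frame 2: 6.2.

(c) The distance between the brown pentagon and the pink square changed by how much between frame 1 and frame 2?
+2.4

Distance in frame 1: 3.5. Distance in frame 2: 5.9.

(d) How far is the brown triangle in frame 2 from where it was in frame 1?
3.4

The brown triangle moved from (3.9, 8.0) to (7.2, 7.0), a distance of √(3.3² + 1.0²) ≈ 3.4.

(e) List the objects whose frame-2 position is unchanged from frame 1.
the yellow star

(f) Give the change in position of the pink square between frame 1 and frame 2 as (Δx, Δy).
(-3.3, 0.4)

The pink square was at (6.2, 8.5) in frame 1 and (2.9, 8.9) in frame 2.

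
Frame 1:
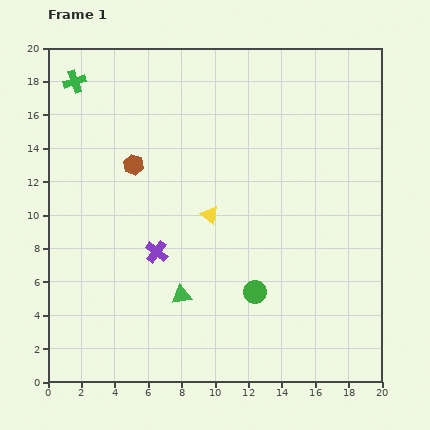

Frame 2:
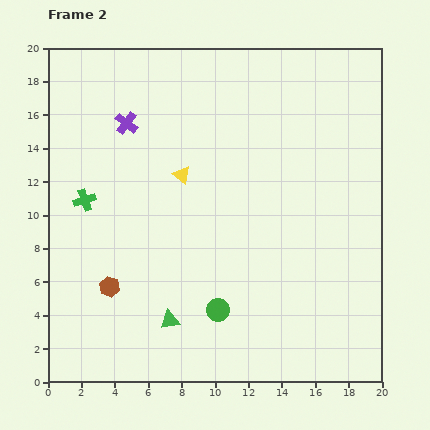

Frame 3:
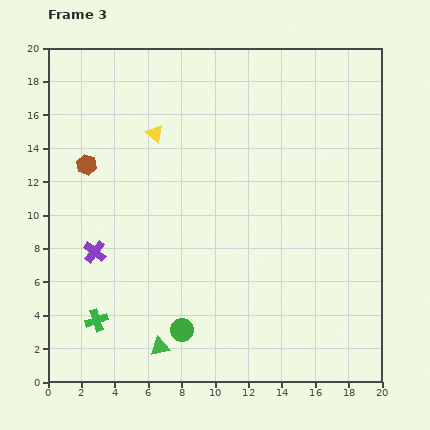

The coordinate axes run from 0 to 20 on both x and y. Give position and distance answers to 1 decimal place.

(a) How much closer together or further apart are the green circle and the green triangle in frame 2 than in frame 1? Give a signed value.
-1.4

Distance in frame 1: 4.4. Distance in frame 2: 3.0.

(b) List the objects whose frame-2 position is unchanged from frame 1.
none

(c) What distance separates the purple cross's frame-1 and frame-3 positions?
3.7

The purple cross moved from (6.5, 7.8) to (2.8, 7.8), a distance of √(3.7² + 0.0²) ≈ 3.7.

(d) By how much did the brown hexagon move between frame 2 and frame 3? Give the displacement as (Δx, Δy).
(-1.4, 7.3)

The brown hexagon was at (3.7, 5.7) in frame 2 and (2.3, 13.0) in frame 3.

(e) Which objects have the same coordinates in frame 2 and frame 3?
none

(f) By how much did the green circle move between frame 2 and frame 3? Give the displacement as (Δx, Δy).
(-2.2, -1.2)

The green circle was at (10.2, 4.3) in frame 2 and (8.0, 3.1) in frame 3.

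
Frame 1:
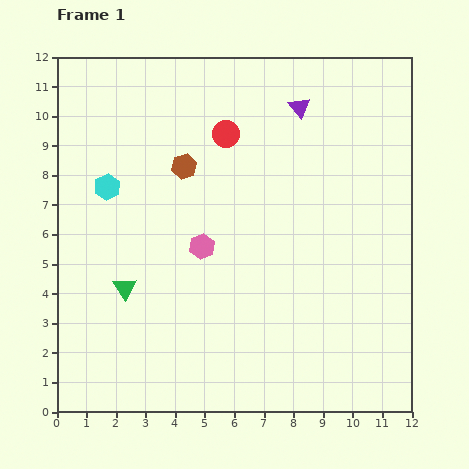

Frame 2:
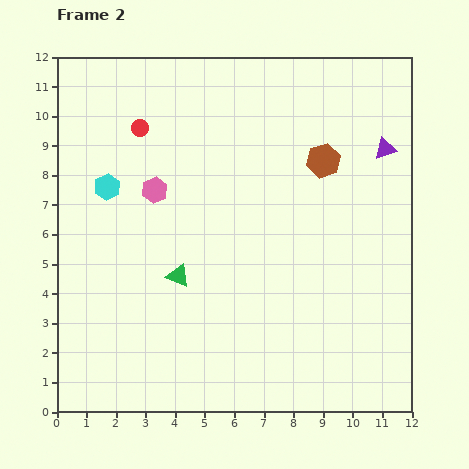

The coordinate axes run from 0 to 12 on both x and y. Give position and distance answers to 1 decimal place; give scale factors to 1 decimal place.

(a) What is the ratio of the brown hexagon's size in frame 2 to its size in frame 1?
1.4×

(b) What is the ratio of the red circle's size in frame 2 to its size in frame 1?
0.6×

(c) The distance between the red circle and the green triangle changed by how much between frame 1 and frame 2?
-1.0

Distance in frame 1: 6.2. Distance in frame 2: 5.2.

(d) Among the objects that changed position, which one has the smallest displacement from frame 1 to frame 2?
the green triangle

(moved 1.8)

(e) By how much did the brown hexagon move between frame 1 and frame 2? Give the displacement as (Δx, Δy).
(4.7, 0.2)

The brown hexagon was at (4.3, 8.3) in frame 1 and (9.0, 8.5) in frame 2.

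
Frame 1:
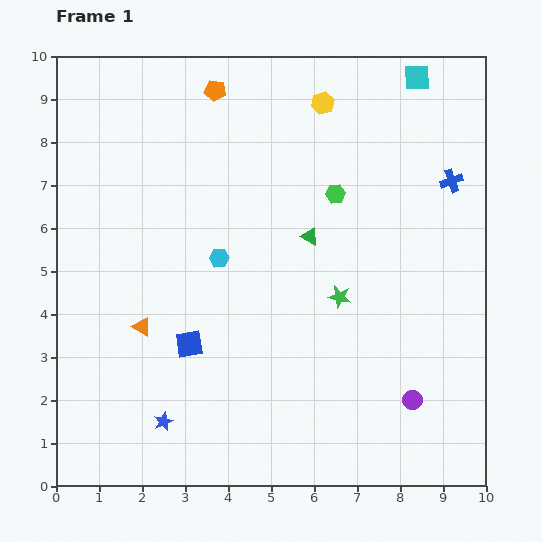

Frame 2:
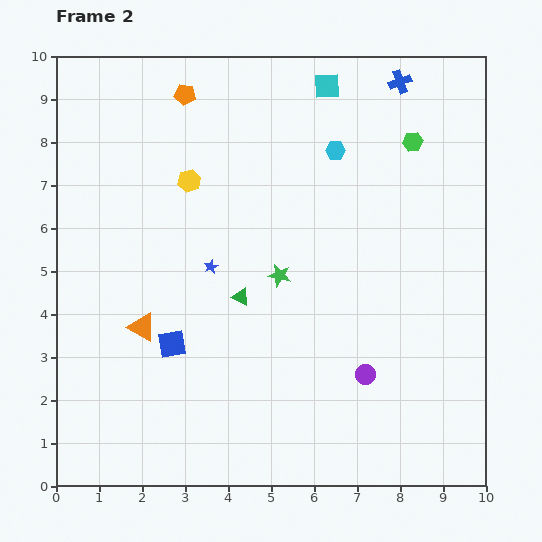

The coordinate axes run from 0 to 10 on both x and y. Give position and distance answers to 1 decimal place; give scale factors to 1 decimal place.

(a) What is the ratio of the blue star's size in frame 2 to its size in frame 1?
0.7×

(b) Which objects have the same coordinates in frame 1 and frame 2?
the orange triangle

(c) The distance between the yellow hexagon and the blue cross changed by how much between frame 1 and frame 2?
+1.9

Distance in frame 1: 3.5. Distance in frame 2: 5.4.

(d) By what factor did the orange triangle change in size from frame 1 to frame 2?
1.5×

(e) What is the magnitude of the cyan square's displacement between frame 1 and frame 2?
2.1

The cyan square moved from (8.4, 9.5) to (6.3, 9.3), a distance of √(2.1² + 0.2²) ≈ 2.1.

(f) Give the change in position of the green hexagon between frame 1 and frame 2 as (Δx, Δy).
(1.8, 1.2)

The green hexagon was at (6.5, 6.8) in frame 1 and (8.3, 8.0) in frame 2.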